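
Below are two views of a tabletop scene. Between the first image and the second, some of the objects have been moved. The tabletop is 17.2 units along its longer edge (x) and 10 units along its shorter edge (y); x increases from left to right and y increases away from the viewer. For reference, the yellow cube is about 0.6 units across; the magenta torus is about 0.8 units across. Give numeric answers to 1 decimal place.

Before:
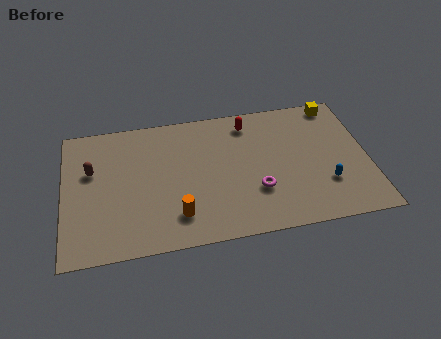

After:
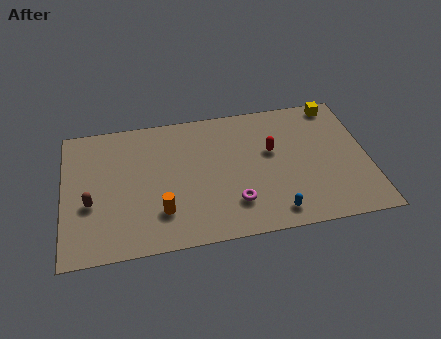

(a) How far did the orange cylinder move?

1.0

From (6.3, 2.2) to (5.4, 2.6), the orange cylinder covered √(0.9² + 0.4²) ≈ 1.0 units.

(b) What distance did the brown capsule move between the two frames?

2.4

From (1.6, 6.3) to (1.5, 3.9), the brown capsule covered √(0.1² + 2.4²) ≈ 2.4 units.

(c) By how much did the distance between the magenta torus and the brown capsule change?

-1.6

The distance was about 9.7 in the first image and 8.1 in the second, so they moved 1.6 units closer together.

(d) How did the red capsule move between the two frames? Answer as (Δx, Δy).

(1.2, -2.4)

The red capsule was at about (10.6, 8.4) and moved to about (11.8, 6.0).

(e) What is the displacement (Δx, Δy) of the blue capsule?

(-3.0, -1.6)

The blue capsule was at about (14.7, 3.0) and moved to about (11.7, 1.4).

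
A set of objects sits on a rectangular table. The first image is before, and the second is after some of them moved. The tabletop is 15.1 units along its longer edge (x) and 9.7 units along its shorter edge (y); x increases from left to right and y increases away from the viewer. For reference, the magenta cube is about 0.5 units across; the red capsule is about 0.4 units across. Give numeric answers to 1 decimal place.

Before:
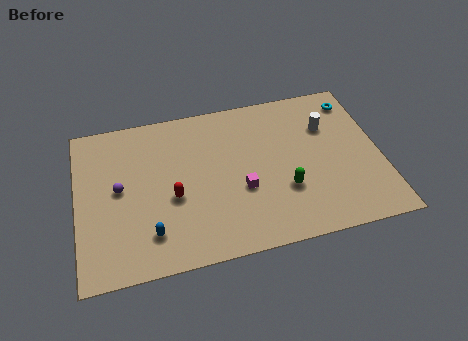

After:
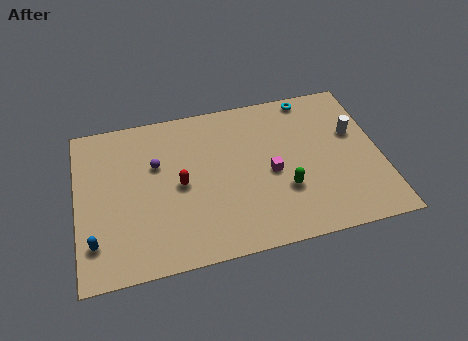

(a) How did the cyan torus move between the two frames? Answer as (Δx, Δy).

(-2.2, 0.7)

The cyan torus was at about (14.1, 8.1) and moved to about (11.9, 8.8).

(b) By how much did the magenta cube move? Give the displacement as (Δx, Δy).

(1.5, 0.7)

The magenta cube started near (8.1, 3.7) and ended near (9.6, 4.4).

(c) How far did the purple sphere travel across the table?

2.2

The purple sphere was near (2.1, 5.1) before and (4.0, 6.2) after, so it travelled √(1.9² + 1.1²) ≈ 2.2 units.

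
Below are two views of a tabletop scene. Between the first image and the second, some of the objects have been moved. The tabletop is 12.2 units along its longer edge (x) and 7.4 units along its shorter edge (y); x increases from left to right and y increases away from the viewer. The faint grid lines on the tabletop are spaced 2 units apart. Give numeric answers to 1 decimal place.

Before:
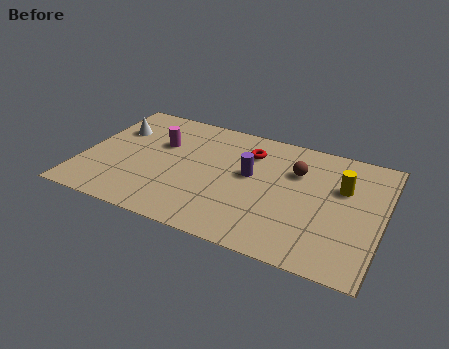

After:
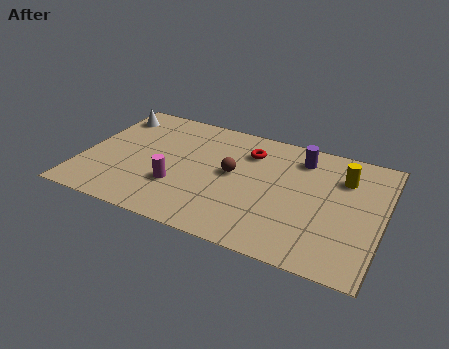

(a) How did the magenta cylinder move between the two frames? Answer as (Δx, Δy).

(1.0, -2.4)

The magenta cylinder started near (3.0, 4.8) and ended near (4.0, 2.4).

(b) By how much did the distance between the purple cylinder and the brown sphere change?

+1.3

They were about 2.0 units apart before and 3.3 after — 1.3 units further apart.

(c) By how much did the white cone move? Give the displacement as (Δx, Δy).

(-0.3, 0.9)

The white cone started near (1.1, 5.1) and ended near (0.8, 6.0).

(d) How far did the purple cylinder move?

2.6

From (6.8, 4.2) to (8.7, 6.0), the purple cylinder covered √(1.9² + 1.8²) ≈ 2.6 units.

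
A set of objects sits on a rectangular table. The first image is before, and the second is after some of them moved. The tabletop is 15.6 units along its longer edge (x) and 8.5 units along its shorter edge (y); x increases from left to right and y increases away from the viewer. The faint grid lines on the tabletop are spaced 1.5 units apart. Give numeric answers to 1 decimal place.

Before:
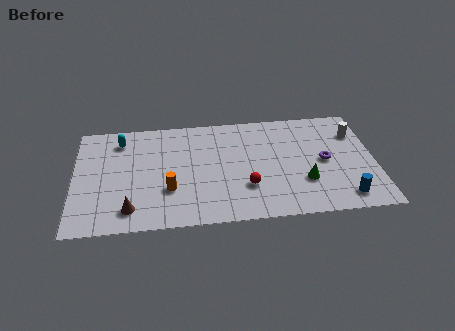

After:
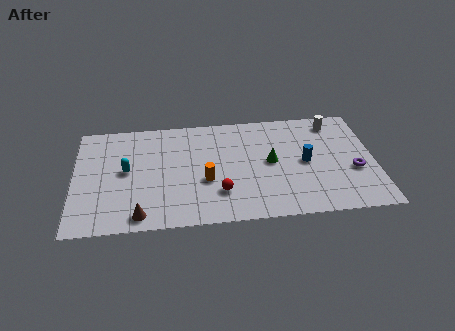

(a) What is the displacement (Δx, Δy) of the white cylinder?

(-1.1, 1.0)

The white cylinder was at about (14.7, 6.2) and moved to about (13.6, 7.2).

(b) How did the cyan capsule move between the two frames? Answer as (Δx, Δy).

(0.3, -2.4)

From the two frames, the cyan capsule sits at roughly (2.4, 6.9) before and (2.7, 4.5) after.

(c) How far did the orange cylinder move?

2.0

From (4.9, 2.8) to (6.8, 3.3), the orange cylinder covered √(1.9² + 0.5²) ≈ 2.0 units.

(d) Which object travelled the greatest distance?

the blue cylinder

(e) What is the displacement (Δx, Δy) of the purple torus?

(1.5, -0.9)

The purple torus was at about (13.0, 4.2) and moved to about (14.5, 3.3).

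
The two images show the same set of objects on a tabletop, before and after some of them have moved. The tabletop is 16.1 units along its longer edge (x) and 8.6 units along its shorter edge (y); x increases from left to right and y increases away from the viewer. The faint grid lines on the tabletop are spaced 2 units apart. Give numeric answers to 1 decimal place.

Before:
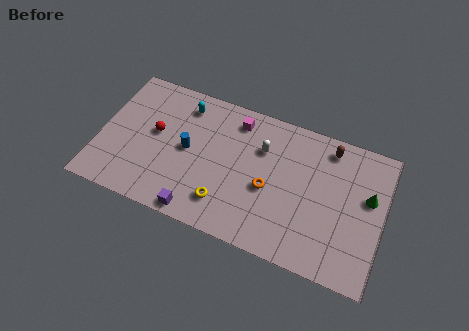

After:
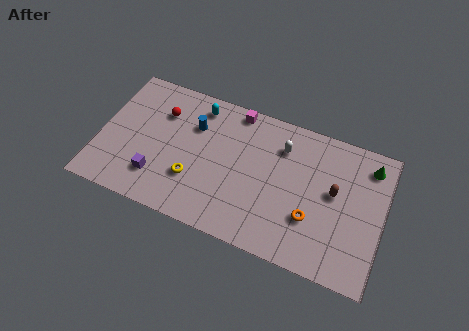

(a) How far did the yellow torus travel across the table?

2.1

From (7.4, 1.9) to (5.5, 2.7), the yellow torus covered √(1.9² + 0.8²) ≈ 2.1 units.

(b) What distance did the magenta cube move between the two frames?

0.6

The magenta cube moved from about (7.5, 7.2) to (7.4, 7.8), a distance of √(0.1² + 0.6²) ≈ 0.6.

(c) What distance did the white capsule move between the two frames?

1.2

The white capsule was near (9.1, 6.0) before and (10.2, 6.5) after, so it travelled √(1.1² + 0.5²) ≈ 1.2 units.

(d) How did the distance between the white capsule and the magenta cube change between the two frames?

+1.1

Before: roughly 2.0 units apart; after: 3.1. That's 1.1 units further apart.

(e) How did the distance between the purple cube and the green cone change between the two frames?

+2.4

They were about 10.2 units apart before and 12.6 after — 2.4 units further apart.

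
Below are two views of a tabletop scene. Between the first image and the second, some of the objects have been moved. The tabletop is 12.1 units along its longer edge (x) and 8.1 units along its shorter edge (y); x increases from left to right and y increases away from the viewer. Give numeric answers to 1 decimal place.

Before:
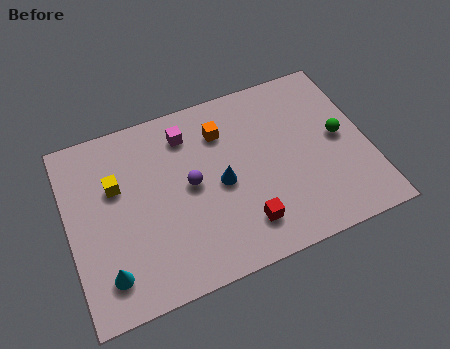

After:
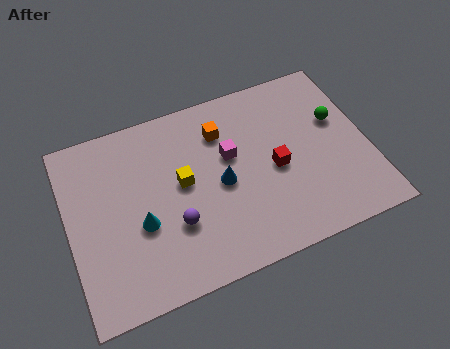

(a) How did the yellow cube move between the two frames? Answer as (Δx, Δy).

(2.6, -0.8)

From the two frames, the yellow cube sits at roughly (2.0, 5.2) before and (4.6, 4.4) after.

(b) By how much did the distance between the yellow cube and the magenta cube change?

-1.2

They were about 3.3 units apart before and 2.1 after — 1.2 units closer together.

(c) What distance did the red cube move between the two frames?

2.5

From (6.8, 1.7) to (8.3, 3.7), the red cube covered √(1.5² + 2.0²) ≈ 2.5 units.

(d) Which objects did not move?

the orange cube and the blue cone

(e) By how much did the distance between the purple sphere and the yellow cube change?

-1.3

They were about 3.1 units apart before and 1.8 after — 1.3 units closer together.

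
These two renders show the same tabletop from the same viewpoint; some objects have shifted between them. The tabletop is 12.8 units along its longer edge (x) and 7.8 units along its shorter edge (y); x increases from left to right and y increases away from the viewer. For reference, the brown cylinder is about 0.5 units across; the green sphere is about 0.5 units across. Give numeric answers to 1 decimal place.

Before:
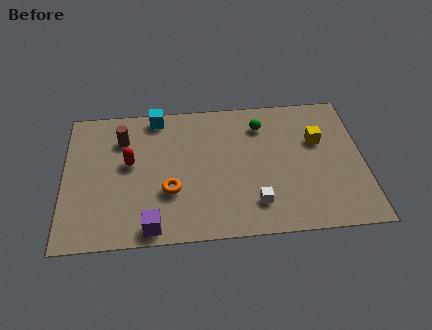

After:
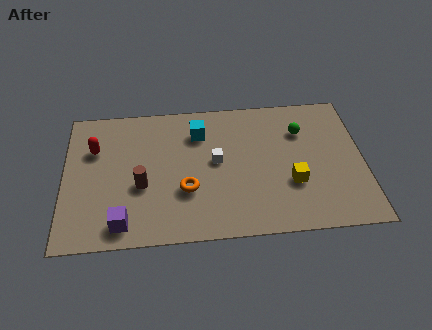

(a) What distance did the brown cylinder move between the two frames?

2.8

From (2.5, 5.8) to (3.3, 3.1), the brown cylinder covered √(0.8² + 2.7²) ≈ 2.8 units.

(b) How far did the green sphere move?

1.8

The green sphere was near (8.5, 6.1) before and (10.2, 5.6) after, so it travelled √(1.7² + 0.5²) ≈ 1.8 units.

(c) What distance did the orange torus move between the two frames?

0.7

The orange torus moved from about (4.5, 2.7) to (5.2, 2.7), a distance of √(0.7² + 0.0²) ≈ 0.7.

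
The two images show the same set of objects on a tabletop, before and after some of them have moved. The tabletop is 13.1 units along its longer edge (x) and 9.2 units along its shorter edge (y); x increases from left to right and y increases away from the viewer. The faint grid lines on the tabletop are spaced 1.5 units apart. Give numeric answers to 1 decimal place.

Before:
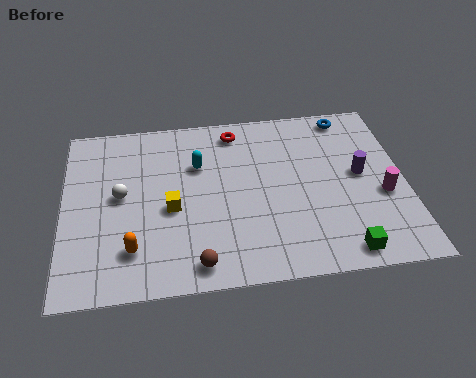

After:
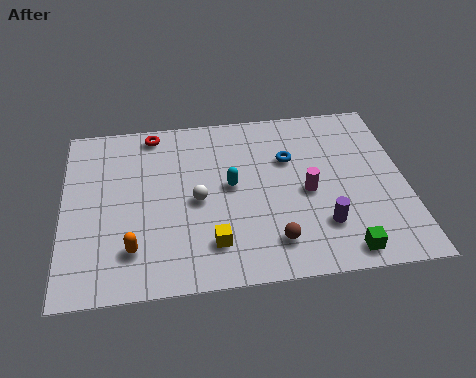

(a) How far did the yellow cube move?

2.5

From (4.1, 4.0) to (5.6, 2.0), the yellow cube covered √(1.5² + 2.0²) ≈ 2.5 units.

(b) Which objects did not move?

the green cube and the orange capsule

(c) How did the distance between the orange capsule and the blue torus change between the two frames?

-3.2

The distance was about 10.5 in the first image and 7.3 in the second, so they moved 3.2 units closer together.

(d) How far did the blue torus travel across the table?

3.2

From (11.1, 8.2) to (8.7, 6.1), the blue torus covered √(2.4² + 2.1²) ≈ 3.2 units.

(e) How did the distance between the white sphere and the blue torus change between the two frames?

-5.5

Before: roughly 9.5 units apart; after: 4.0. That's 5.5 units closer together.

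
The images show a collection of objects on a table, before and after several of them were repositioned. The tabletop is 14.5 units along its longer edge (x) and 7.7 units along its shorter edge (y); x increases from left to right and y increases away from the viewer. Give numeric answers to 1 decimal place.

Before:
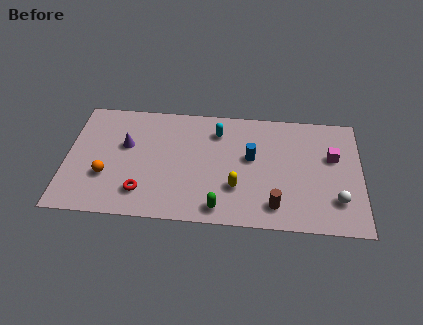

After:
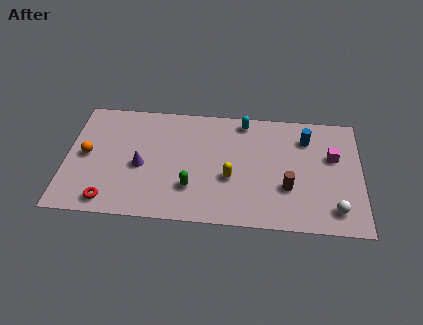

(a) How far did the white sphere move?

0.6

The white sphere was near (13.3, 2.0) before and (13.2, 1.4) after, so it travelled √(0.1² + 0.6²) ≈ 0.6 units.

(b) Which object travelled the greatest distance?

the blue cylinder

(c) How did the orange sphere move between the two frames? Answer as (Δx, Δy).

(-1.0, 1.3)

From the two frames, the orange sphere sits at roughly (2.0, 2.6) before and (1.0, 3.9) after.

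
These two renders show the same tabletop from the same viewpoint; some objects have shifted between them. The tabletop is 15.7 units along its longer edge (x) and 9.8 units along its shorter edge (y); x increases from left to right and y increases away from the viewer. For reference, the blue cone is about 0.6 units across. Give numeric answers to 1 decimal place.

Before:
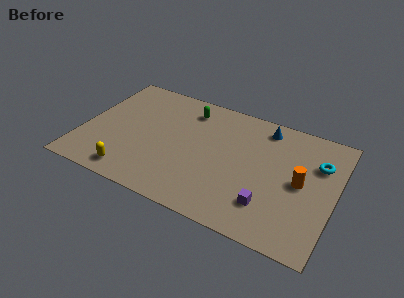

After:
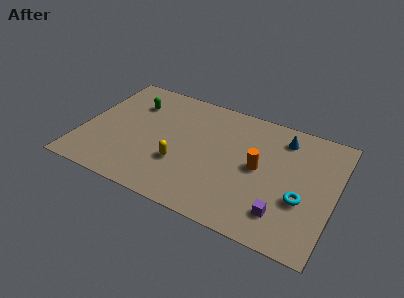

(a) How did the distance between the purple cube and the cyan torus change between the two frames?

-3.3

The distance was about 5.1 in the first image and 1.8 in the second, so they moved 3.3 units closer together.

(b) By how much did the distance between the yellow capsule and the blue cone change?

-2.8

They were about 10.3 units apart before and 7.5 after — 2.8 units closer together.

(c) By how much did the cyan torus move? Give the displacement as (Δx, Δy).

(-0.7, -3.2)

The cyan torus was at about (14.5, 6.8) and moved to about (13.8, 3.6).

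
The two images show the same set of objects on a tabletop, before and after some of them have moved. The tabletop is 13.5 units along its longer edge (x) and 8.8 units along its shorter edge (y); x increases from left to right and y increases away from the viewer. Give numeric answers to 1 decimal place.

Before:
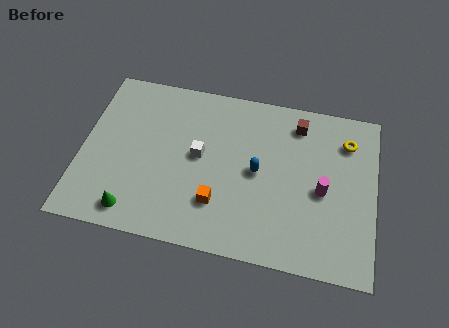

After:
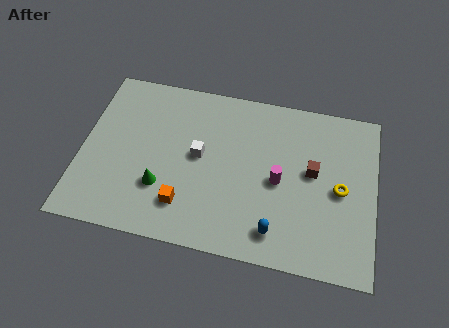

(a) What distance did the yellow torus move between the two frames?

2.6

The yellow torus was near (12.1, 6.8) before and (11.9, 4.2) after, so it travelled √(0.2² + 2.6²) ≈ 2.6 units.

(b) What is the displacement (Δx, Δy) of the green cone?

(1.2, 1.5)

From the two frames, the green cone sits at roughly (2.6, 1.2) before and (3.8, 2.7) after.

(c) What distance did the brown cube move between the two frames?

2.5

From (9.8, 7.3) to (10.6, 4.9), the brown cube covered √(0.8² + 2.4²) ≈ 2.5 units.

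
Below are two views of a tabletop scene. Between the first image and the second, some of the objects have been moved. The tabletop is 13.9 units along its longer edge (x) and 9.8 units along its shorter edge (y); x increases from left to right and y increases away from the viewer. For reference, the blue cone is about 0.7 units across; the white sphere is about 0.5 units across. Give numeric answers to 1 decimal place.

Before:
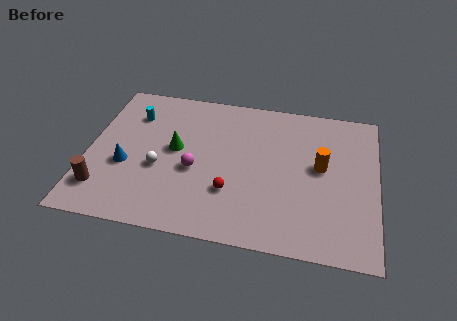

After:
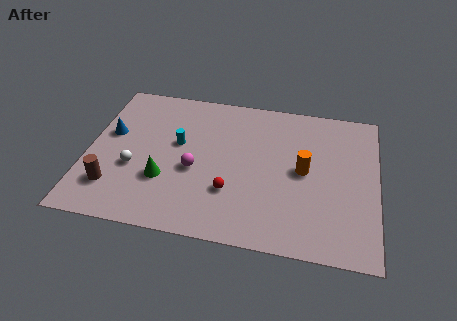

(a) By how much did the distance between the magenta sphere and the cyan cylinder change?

-2.7

The distance was about 4.5 in the first image and 1.8 in the second, so they moved 2.7 units closer together.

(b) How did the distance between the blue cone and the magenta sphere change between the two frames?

+1.2

Before: roughly 3.3 units apart; after: 4.5. That's 1.2 units further apart.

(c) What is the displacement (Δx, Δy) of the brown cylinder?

(0.5, 0.2)

From the two frames, the brown cylinder sits at roughly (0.9, 2.1) before and (1.4, 2.3) after.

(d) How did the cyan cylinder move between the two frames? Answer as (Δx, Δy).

(2.3, -1.6)

From the two frames, the cyan cylinder sits at roughly (2.0, 7.3) before and (4.3, 5.7) after.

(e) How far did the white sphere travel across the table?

1.2

The white sphere moved from about (3.5, 3.9) to (2.3, 3.7), a distance of √(1.2² + 0.2²) ≈ 1.2.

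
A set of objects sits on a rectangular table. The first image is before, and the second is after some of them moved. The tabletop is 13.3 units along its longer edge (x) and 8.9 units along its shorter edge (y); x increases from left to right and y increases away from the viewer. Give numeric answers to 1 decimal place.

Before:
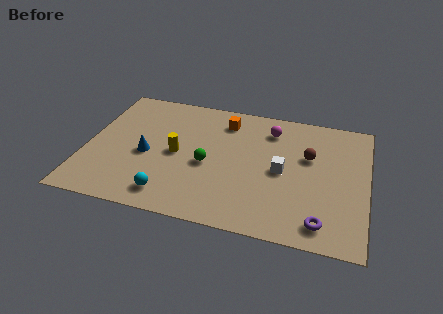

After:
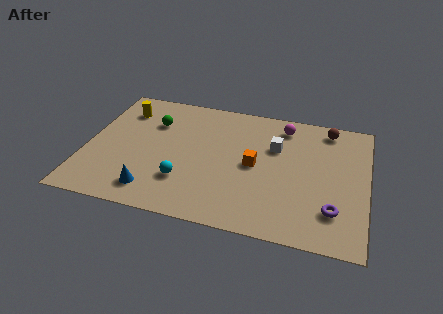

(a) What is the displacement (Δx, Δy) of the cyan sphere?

(0.6, 1.1)

The cyan sphere was at about (4.2, 1.4) and moved to about (4.8, 2.5).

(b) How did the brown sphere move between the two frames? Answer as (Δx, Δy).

(0.8, 2.2)

The brown sphere started near (10.5, 5.6) and ended near (11.3, 7.8).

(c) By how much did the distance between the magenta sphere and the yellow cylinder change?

+2.6

Before: roughly 5.1 units apart; after: 7.7. That's 2.6 units further apart.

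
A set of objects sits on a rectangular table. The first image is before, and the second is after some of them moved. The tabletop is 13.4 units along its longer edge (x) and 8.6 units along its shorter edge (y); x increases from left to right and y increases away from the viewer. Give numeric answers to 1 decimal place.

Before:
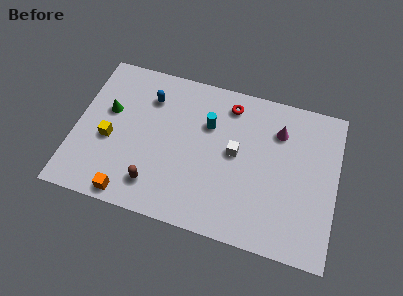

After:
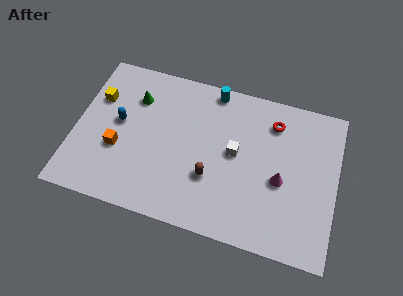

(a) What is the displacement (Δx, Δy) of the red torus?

(2.3, -0.4)

The red torus was at about (7.7, 7.2) and moved to about (10.0, 6.8).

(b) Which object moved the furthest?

the brown capsule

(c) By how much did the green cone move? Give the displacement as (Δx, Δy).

(1.3, 1.1)

The green cone started near (1.6, 5.2) and ended near (2.9, 6.3).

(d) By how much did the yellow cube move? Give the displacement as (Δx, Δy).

(-0.8, 2.2)

From the two frames, the yellow cube sits at roughly (1.8, 3.6) before and (1.0, 5.8) after.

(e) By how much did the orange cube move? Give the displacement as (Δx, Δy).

(-0.8, 2.4)

From the two frames, the orange cube sits at roughly (3.1, 0.8) before and (2.3, 3.2) after.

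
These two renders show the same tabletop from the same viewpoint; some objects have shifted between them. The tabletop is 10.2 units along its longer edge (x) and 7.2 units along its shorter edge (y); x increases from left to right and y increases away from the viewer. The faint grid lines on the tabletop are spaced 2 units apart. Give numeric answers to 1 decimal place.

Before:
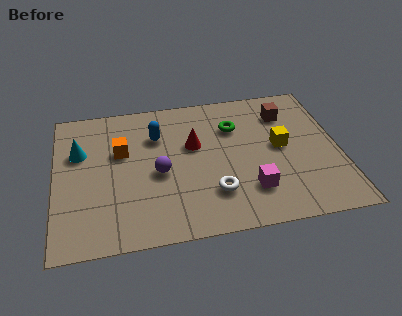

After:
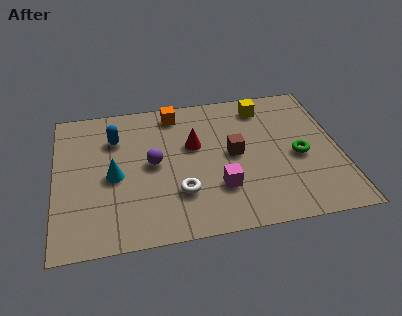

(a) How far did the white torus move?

1.2

The white torus was near (5.6, 1.9) before and (4.4, 2.1) after, so it travelled √(1.2² + 0.2²) ≈ 1.2 units.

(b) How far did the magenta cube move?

1.1

The magenta cube was near (6.9, 1.8) before and (5.8, 2.1) after, so it travelled √(1.1² + 0.3²) ≈ 1.1 units.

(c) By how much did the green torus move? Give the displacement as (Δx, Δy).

(2.2, -1.9)

The green torus was at about (6.5, 5.1) and moved to about (8.7, 3.2).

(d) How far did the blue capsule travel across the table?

1.5

From (3.7, 5.1) to (2.2, 5.2), the blue capsule covered √(1.5² + 0.1²) ≈ 1.5 units.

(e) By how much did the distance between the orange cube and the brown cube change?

-2.9

They were about 6.1 units apart before and 3.2 after — 2.9 units closer together.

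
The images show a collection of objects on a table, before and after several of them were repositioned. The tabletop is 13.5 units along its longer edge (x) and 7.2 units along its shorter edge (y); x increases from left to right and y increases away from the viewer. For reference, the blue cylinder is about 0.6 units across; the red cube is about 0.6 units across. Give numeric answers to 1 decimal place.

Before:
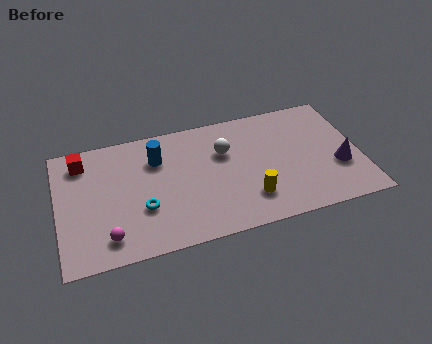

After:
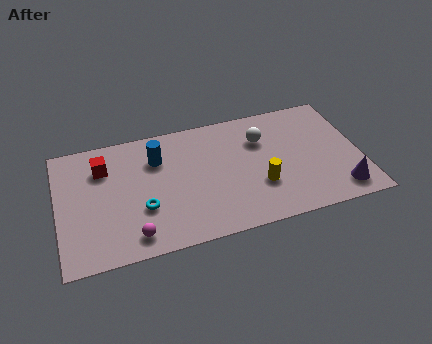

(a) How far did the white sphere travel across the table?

1.7

The white sphere was near (7.5, 4.8) before and (9.2, 5.1) after, so it travelled √(1.7² + 0.3²) ≈ 1.7 units.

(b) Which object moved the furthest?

the white sphere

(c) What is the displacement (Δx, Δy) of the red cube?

(0.9, -0.6)

The red cube was at about (1.2, 5.9) and moved to about (2.1, 5.3).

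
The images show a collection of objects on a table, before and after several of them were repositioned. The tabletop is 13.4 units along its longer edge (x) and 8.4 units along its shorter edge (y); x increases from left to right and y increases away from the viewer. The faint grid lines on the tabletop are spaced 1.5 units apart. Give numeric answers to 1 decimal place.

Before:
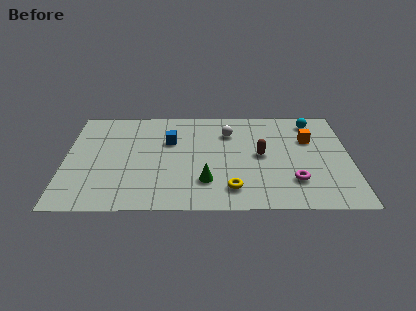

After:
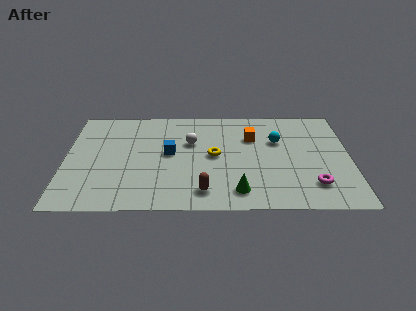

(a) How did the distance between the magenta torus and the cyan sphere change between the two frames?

-1.1

The distance was about 5.0 in the first image and 3.9 in the second, so they moved 1.1 units closer together.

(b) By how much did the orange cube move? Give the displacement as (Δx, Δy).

(-2.7, 0.2)

The orange cube started near (11.5, 5.6) and ended near (8.8, 5.8).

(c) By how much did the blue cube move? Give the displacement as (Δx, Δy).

(0.0, -1.0)

The blue cube started near (4.9, 5.5) and ended near (4.9, 4.5).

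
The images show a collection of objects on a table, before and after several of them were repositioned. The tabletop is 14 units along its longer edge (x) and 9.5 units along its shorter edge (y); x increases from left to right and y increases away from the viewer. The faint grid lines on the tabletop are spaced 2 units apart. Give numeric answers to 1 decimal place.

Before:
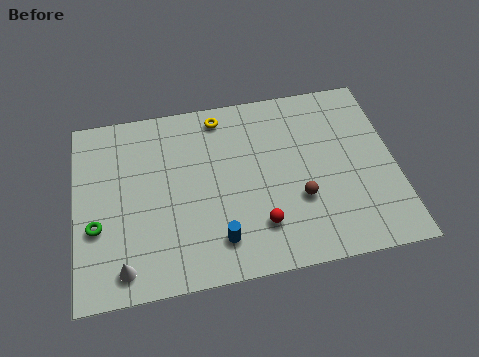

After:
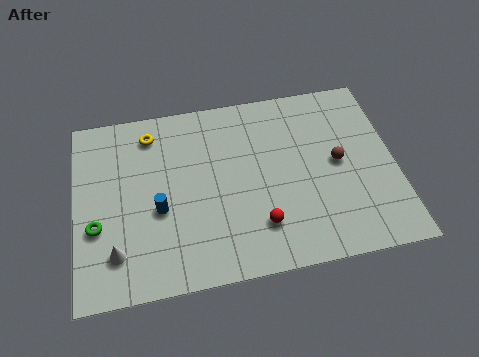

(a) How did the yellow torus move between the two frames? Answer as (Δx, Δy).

(-3.1, -0.4)

The yellow torus started near (6.5, 8.3) and ended near (3.4, 7.9).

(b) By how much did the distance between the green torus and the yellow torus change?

-2.3

They were about 7.4 units apart before and 5.1 after — 2.3 units closer together.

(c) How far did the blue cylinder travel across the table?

3.2

The blue cylinder moved from about (6.1, 1.9) to (3.6, 3.9), a distance of √(2.5² + 2.0²) ≈ 3.2.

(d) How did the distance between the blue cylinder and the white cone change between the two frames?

-1.5

They were about 4.1 units apart before and 2.6 after — 1.5 units closer together.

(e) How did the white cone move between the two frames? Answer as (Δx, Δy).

(-0.3, 0.8)

The white cone was at about (2.0, 1.3) and moved to about (1.7, 2.1).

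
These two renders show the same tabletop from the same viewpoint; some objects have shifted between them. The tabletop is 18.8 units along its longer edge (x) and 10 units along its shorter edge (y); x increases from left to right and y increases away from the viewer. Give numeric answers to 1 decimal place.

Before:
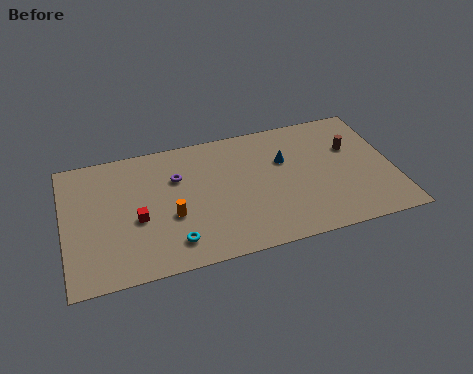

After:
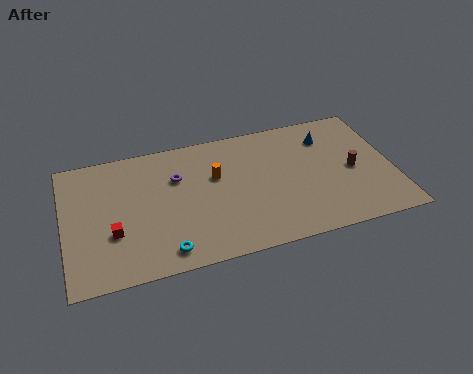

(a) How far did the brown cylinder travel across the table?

1.8

From (16.6, 6.5) to (16.5, 4.7), the brown cylinder covered √(0.1² + 1.8²) ≈ 1.8 units.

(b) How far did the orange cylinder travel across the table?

3.6

The orange cylinder was near (6.0, 3.9) before and (8.7, 6.3) after, so it travelled √(2.7² + 2.4²) ≈ 3.6 units.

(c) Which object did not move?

the purple torus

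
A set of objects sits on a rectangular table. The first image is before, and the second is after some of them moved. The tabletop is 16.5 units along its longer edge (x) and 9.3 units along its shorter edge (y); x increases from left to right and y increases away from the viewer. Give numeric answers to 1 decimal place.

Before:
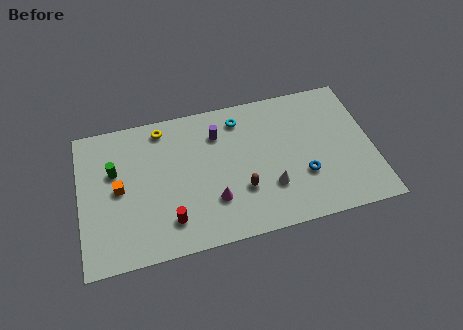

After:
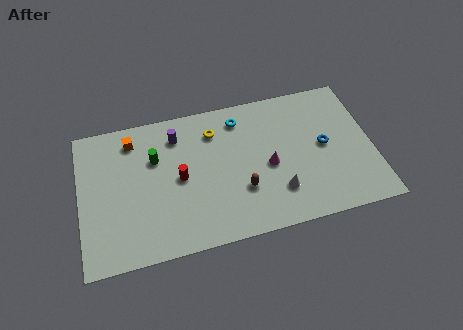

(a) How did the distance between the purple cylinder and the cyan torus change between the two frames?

+2.1

Before: roughly 1.5 units apart; after: 3.6. That's 2.1 units further apart.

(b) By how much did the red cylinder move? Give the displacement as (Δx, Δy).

(0.7, 2.6)

From the two frames, the red cylinder sits at roughly (4.9, 2.0) before and (5.6, 4.6) after.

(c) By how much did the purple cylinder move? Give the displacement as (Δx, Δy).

(-2.3, 0.4)

From the two frames, the purple cylinder sits at roughly (7.9, 7.0) before and (5.6, 7.4) after.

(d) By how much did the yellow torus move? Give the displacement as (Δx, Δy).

(2.9, -0.9)

From the two frames, the yellow torus sits at roughly (4.8, 8.1) before and (7.7, 7.2) after.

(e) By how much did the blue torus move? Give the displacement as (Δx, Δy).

(1.3, 1.7)

The blue torus was at about (12.5, 3.1) and moved to about (13.8, 4.8).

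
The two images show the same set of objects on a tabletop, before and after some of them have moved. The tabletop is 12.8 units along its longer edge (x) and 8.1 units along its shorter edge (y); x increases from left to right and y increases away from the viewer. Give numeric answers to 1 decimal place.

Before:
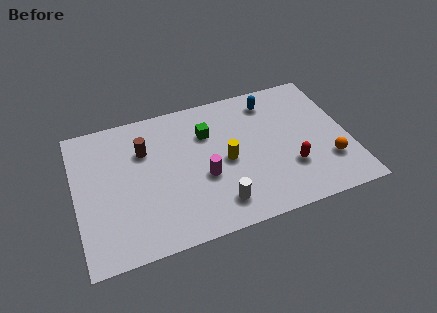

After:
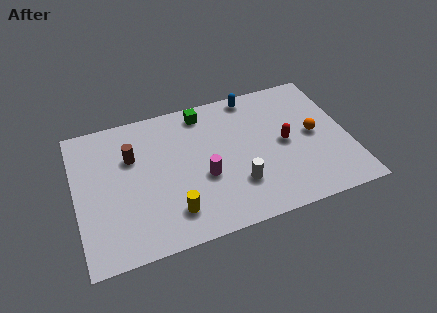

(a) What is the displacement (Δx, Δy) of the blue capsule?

(-0.8, 0.6)

From the two frames, the blue capsule sits at roughly (9.4, 6.7) before and (8.6, 7.3) after.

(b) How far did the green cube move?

1.3

From (6.3, 5.7) to (6.2, 7.0), the green cube covered √(0.1² + 1.3²) ≈ 1.3 units.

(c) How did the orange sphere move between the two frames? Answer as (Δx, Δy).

(-0.5, 1.8)

The orange sphere was at about (11.7, 2.3) and moved to about (11.2, 4.1).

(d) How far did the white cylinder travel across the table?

1.3

From (6.4, 1.5) to (7.4, 2.3), the white cylinder covered √(1.0² + 0.8²) ≈ 1.3 units.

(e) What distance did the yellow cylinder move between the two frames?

3.4

From (7.0, 3.8) to (4.3, 1.7), the yellow cylinder covered √(2.7² + 2.1²) ≈ 3.4 units.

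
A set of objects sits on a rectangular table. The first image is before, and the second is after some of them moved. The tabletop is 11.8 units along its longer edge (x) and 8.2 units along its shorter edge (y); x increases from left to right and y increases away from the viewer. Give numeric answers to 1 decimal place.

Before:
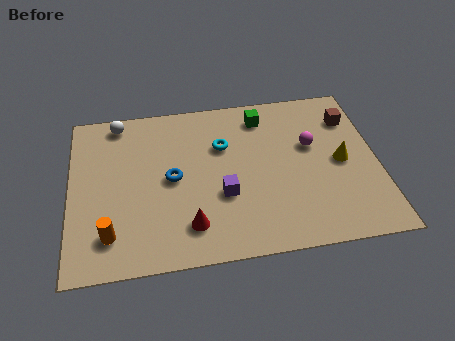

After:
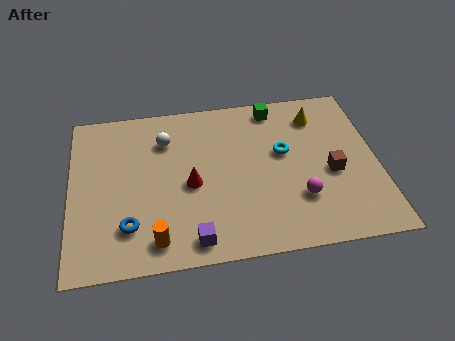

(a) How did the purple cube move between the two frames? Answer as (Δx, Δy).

(-1.2, -2.0)

The purple cube was at about (5.8, 3.0) and moved to about (4.6, 1.0).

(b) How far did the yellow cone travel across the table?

2.6

The yellow cone moved from about (10.4, 4.0) to (9.6, 6.5), a distance of √(0.8² + 2.5²) ≈ 2.6.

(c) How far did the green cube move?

0.6

From (7.5, 6.8) to (8.0, 7.2), the green cube covered √(0.5² + 0.4²) ≈ 0.6 units.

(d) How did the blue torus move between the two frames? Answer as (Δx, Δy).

(-1.7, -2.1)

The blue torus was at about (3.9, 4.1) and moved to about (2.2, 2.0).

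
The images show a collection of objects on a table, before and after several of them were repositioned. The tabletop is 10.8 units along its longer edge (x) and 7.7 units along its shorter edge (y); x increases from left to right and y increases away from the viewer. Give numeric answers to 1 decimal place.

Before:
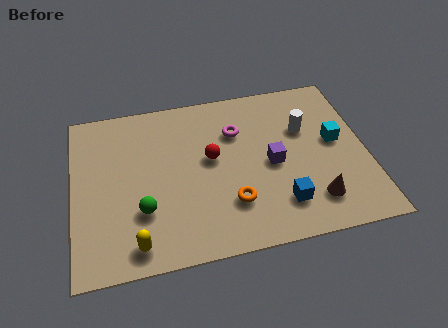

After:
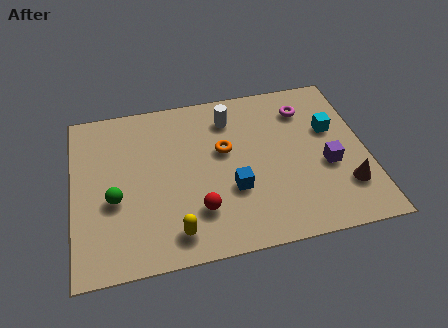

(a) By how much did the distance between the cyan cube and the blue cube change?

+1.0

The distance was about 3.3 in the first image and 4.3 in the second, so they moved 1.0 units further apart.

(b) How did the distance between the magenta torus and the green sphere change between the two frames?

+3.1

Before: roughly 4.7 units apart; after: 7.8. That's 3.1 units further apart.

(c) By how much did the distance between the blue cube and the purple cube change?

+1.6

Before: roughly 1.9 units apart; after: 3.5. That's 1.6 units further apart.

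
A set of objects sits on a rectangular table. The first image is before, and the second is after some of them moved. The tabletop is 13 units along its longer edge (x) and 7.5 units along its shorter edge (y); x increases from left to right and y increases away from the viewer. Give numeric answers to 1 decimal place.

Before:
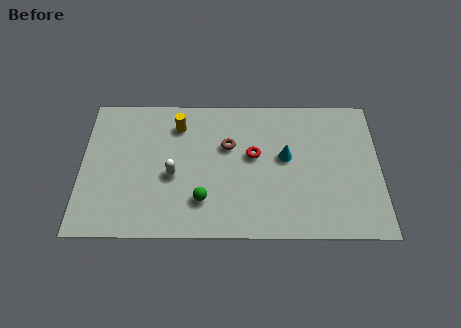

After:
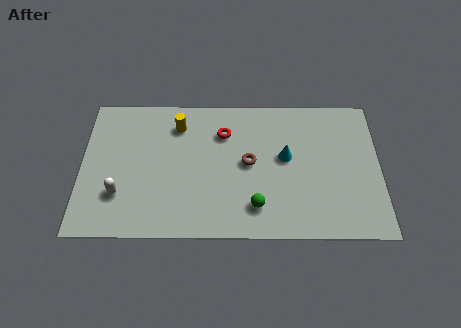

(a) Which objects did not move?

the cyan cone and the yellow cylinder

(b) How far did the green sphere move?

2.3

The green sphere moved from about (5.3, 1.9) to (7.6, 1.6), a distance of √(2.3² + 0.3²) ≈ 2.3.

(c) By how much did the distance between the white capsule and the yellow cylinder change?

+1.8

They were about 2.7 units apart before and 4.5 after — 1.8 units further apart.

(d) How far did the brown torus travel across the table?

1.3

From (6.4, 4.8) to (7.3, 3.9), the brown torus covered √(0.9² + 0.9²) ≈ 1.3 units.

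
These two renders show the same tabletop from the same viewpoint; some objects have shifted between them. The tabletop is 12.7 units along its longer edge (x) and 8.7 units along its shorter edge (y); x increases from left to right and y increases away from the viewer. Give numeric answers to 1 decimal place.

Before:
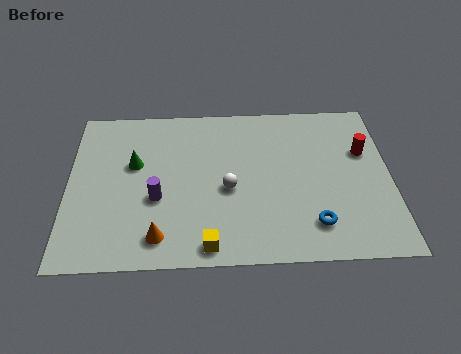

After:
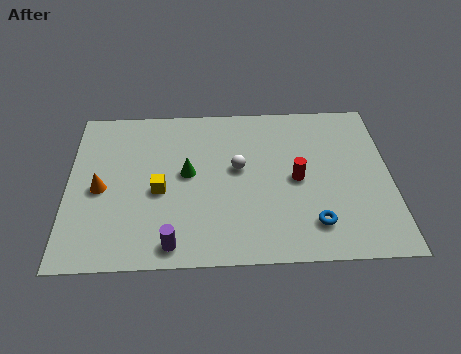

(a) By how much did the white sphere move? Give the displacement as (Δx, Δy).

(0.4, 1.1)

The white sphere started near (6.3, 3.8) and ended near (6.7, 4.9).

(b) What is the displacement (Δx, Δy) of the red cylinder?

(-2.7, -1.4)

The red cylinder started near (11.7, 5.6) and ended near (9.0, 4.2).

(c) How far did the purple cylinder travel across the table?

2.5

The purple cylinder moved from about (3.5, 3.4) to (4.1, 1.0), a distance of √(0.6² + 2.4²) ≈ 2.5.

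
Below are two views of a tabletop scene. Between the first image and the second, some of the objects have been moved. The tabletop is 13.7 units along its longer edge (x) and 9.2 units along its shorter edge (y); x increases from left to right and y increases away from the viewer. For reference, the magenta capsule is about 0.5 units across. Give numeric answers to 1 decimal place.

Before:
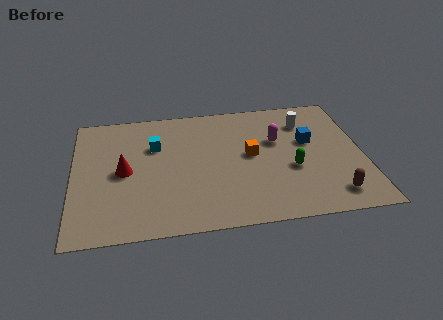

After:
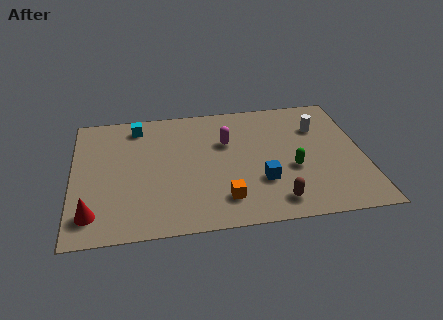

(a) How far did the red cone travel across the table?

3.2

The red cone was near (2.4, 4.5) before and (0.9, 1.7) after, so it travelled √(1.5² + 2.8²) ≈ 3.2 units.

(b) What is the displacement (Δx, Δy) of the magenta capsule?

(-2.4, 0.2)

From the two frames, the magenta capsule sits at roughly (9.7, 5.8) before and (7.3, 6.0) after.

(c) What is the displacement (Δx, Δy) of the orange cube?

(-1.4, -3.0)

The orange cube was at about (8.4, 4.9) and moved to about (7.0, 1.9).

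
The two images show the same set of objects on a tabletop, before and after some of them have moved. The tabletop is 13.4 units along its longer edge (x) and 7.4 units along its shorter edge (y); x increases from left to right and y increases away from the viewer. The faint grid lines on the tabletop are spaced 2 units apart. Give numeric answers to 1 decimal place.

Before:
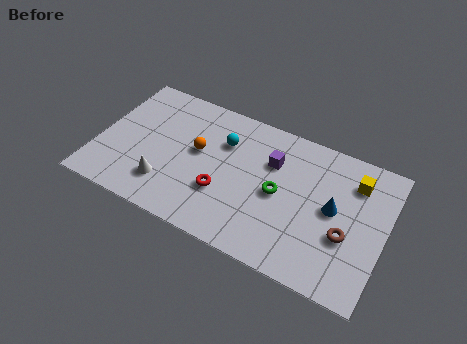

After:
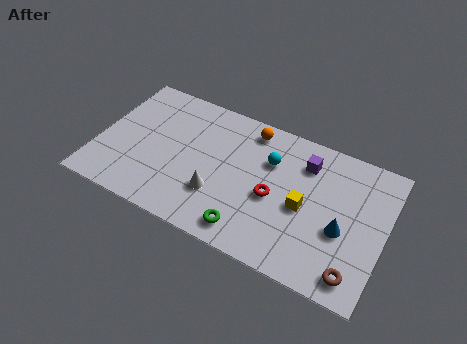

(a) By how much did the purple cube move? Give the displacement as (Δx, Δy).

(1.5, 0.6)

From the two frames, the purple cube sits at roughly (8.0, 5.1) before and (9.5, 5.7) after.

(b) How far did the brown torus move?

1.8

The brown torus moved from about (11.7, 2.8) to (12.3, 1.1), a distance of √(0.6² + 1.7²) ≈ 1.8.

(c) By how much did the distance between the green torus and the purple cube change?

+3.5

They were about 1.6 units apart before and 5.1 after — 3.5 units further apart.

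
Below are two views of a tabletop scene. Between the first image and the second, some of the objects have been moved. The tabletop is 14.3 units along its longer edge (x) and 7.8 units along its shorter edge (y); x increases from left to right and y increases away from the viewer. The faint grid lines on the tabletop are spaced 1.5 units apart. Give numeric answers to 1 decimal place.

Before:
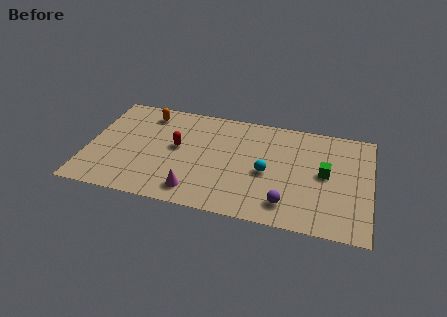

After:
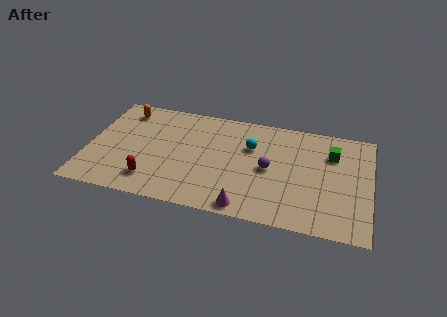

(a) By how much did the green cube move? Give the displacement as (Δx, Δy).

(0.3, 1.5)

From the two frames, the green cube sits at roughly (12.0, 4.1) before and (12.3, 5.6) after.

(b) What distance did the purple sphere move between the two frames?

2.5

The purple sphere moved from about (10.2, 1.5) to (9.2, 3.8), a distance of √(1.0² + 2.3²) ≈ 2.5.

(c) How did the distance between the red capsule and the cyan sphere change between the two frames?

+1.3

Before: roughly 4.7 units apart; after: 6.0. That's 1.3 units further apart.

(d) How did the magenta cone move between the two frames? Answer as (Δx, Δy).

(2.6, -0.5)

From the two frames, the magenta cone sits at roughly (5.6, 1.3) before and (8.2, 0.8) after.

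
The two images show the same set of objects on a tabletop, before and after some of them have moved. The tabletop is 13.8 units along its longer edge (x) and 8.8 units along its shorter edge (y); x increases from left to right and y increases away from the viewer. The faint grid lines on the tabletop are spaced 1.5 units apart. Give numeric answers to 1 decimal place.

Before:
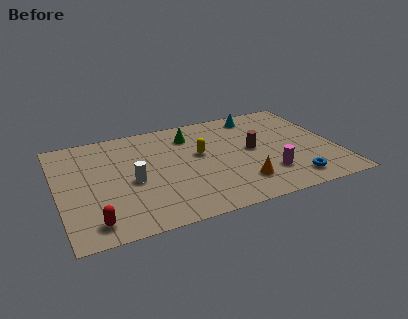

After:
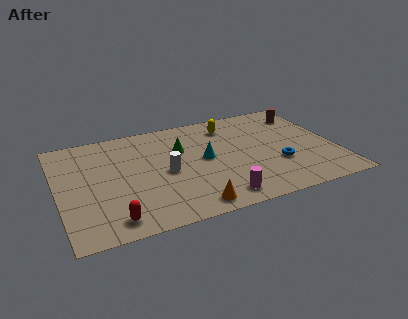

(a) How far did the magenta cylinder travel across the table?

2.8

The magenta cylinder was near (10.2, 2.3) before and (7.6, 1.2) after, so it travelled √(2.6² + 1.1²) ≈ 2.8 units.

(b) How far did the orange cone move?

2.8

The orange cone moved from about (8.8, 2.0) to (6.2, 1.0), a distance of √(2.6² + 1.0²) ≈ 2.8.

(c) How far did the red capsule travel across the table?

0.9

The red capsule moved from about (1.5, 1.3) to (2.4, 1.2), a distance of √(0.9² + 0.1²) ≈ 0.9.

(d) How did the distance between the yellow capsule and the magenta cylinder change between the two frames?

+1.8

They were about 4.2 units apart before and 6.0 after — 1.8 units further apart.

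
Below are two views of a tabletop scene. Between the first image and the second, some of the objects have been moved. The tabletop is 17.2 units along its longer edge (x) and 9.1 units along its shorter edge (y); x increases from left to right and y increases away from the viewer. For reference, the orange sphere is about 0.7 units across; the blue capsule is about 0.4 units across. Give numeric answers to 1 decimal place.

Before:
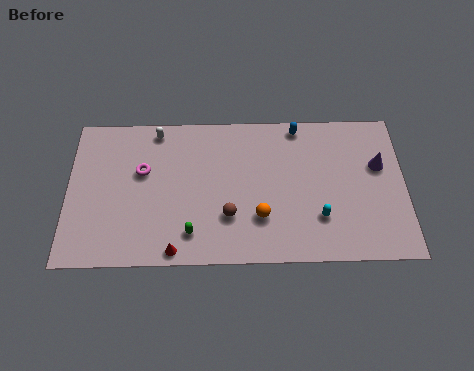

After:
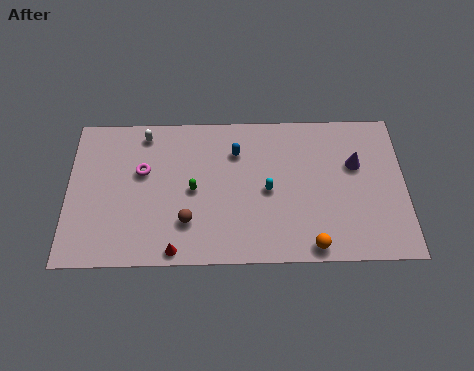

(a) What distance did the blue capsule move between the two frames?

3.5

The blue capsule moved from about (11.8, 8.2) to (8.6, 6.7), a distance of √(3.2² + 1.5²) ≈ 3.5.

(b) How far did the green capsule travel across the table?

2.6

The green capsule was near (6.3, 1.8) before and (6.4, 4.4) after, so it travelled √(0.1² + 2.6²) ≈ 2.6 units.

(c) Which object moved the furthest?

the blue capsule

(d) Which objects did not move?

the red cone and the magenta torus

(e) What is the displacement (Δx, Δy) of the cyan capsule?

(-2.6, 1.7)

The cyan capsule was at about (12.8, 2.6) and moved to about (10.2, 4.3).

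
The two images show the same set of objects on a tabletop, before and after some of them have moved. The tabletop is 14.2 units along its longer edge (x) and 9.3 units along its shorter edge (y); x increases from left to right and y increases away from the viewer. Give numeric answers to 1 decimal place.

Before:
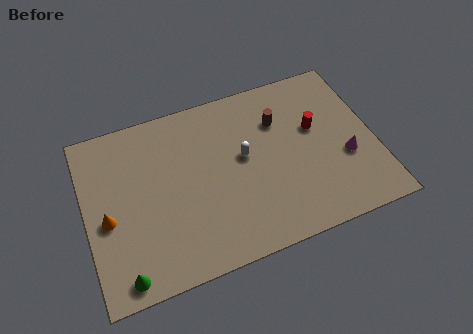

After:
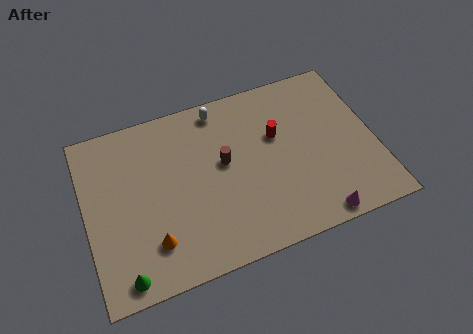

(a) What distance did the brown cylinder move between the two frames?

3.2

The brown cylinder was near (9.7, 6.6) before and (6.8, 5.2) after, so it travelled √(2.9² + 1.4²) ≈ 3.2 units.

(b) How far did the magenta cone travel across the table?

3.2

The magenta cone was near (12.7, 3.5) before and (10.9, 0.8) after, so it travelled √(1.8² + 2.7²) ≈ 3.2 units.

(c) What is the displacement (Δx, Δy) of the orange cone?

(2.0, -1.9)

From the two frames, the orange cone sits at roughly (1.0, 4.1) before and (3.0, 2.2) after.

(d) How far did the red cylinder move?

1.9

The red cylinder was near (11.4, 5.6) before and (9.5, 5.8) after, so it travelled √(1.9² + 0.2²) ≈ 1.9 units.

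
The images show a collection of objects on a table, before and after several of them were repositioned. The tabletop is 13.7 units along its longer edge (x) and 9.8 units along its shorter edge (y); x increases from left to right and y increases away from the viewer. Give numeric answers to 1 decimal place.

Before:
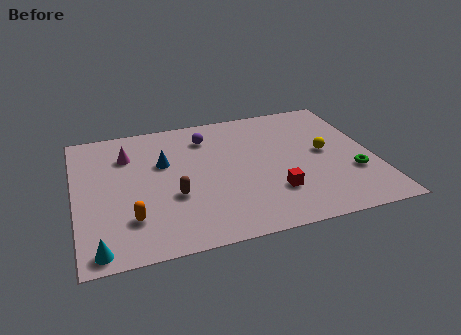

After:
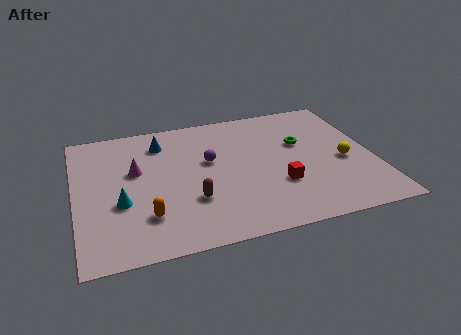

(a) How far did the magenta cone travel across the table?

1.3

The magenta cone was near (2.5, 7.2) before and (2.8, 5.9) after, so it travelled √(0.3² + 1.3²) ≈ 1.3 units.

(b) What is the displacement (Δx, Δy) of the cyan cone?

(1.1, 2.8)

From the two frames, the cyan cone sits at roughly (0.9, 0.9) before and (2.0, 3.7) after.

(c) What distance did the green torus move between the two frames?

3.6

From (12.6, 3.2) to (10.5, 6.1), the green torus covered √(2.1² + 2.9²) ≈ 3.6 units.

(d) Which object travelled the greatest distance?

the green torus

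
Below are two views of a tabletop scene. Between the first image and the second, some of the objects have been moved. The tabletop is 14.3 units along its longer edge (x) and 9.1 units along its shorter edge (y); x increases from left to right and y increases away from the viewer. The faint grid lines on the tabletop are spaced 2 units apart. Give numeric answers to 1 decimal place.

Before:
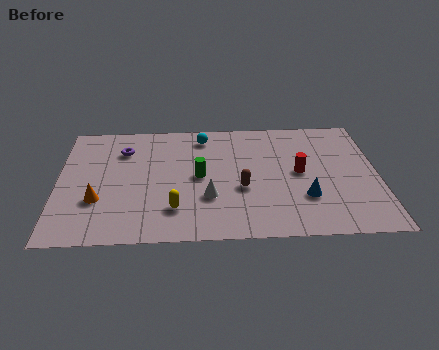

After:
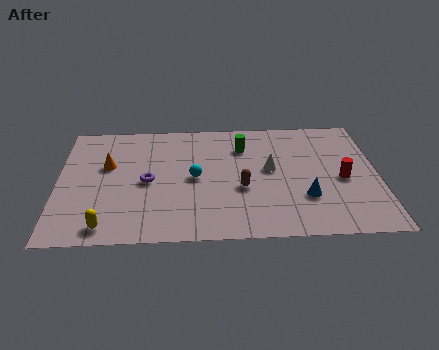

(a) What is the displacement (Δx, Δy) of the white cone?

(2.8, 2.0)

The white cone started near (6.7, 3.0) and ended near (9.5, 5.0).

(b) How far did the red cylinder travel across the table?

2.0

From (10.8, 4.7) to (12.7, 4.1), the red cylinder covered √(1.9² + 0.6²) ≈ 2.0 units.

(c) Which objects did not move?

the blue cone and the brown capsule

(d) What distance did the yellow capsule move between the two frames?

3.2

The yellow capsule was near (5.2, 2.2) before and (2.2, 1.1) after, so it travelled √(3.0² + 1.1²) ≈ 3.2 units.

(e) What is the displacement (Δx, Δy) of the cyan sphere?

(-0.4, -3.2)

The cyan sphere started near (6.5, 7.7) and ended near (6.1, 4.5).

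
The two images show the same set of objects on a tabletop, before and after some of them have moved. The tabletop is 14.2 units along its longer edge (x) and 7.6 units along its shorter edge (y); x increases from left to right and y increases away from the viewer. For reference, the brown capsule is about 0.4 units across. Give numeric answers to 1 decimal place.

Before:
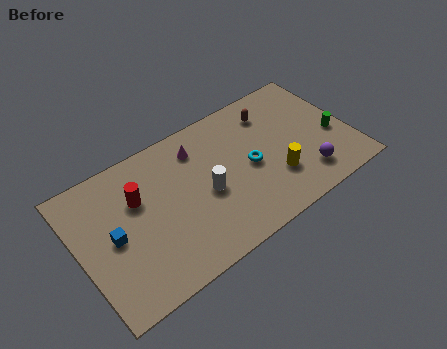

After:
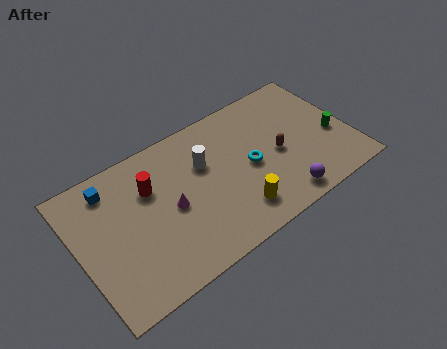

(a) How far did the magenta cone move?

3.0

From (6.5, 6.0) to (4.7, 3.6), the magenta cone covered √(1.8² + 2.4²) ≈ 3.0 units.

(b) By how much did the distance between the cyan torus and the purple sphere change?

-0.4

Before: roughly 3.3 units apart; after: 2.9. That's 0.4 units closer together.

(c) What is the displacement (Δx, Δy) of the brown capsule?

(-0.1, -2.5)

The brown capsule started near (10.5, 6.0) and ended near (10.4, 3.5).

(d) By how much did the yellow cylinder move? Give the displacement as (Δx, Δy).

(-2.2, -0.7)

The yellow cylinder started near (10.0, 2.3) and ended near (7.8, 1.6).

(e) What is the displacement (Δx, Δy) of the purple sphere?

(-1.4, -0.6)

From the two frames, the purple sphere sits at roughly (11.5, 1.6) before and (10.1, 1.0) after.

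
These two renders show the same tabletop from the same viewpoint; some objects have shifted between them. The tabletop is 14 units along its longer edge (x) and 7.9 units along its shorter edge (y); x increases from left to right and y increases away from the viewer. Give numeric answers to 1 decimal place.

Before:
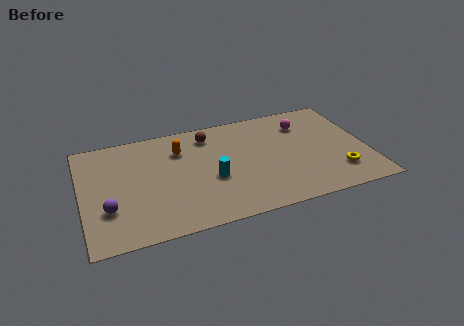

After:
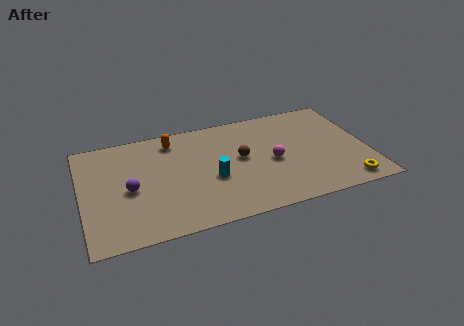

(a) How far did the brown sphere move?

2.6

From (6.4, 6.5) to (7.8, 4.3), the brown sphere covered √(1.4² + 2.2²) ≈ 2.6 units.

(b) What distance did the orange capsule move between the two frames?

0.9

The orange capsule moved from about (4.9, 5.8) to (4.6, 6.6), a distance of √(0.3² + 0.8²) ≈ 0.9.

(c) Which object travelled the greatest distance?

the magenta sphere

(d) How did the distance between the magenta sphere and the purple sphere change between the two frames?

-3.5

The distance was about 10.5 in the first image and 7.0 in the second, so they moved 3.5 units closer together.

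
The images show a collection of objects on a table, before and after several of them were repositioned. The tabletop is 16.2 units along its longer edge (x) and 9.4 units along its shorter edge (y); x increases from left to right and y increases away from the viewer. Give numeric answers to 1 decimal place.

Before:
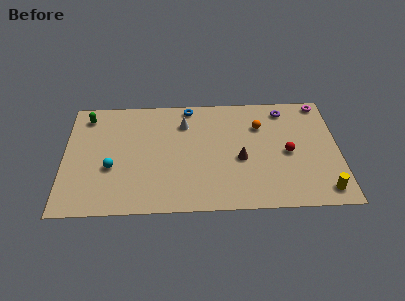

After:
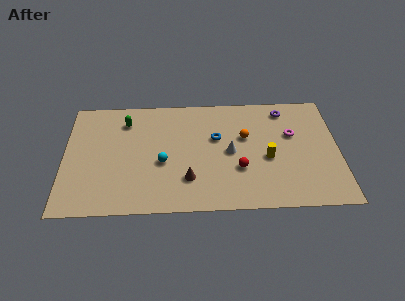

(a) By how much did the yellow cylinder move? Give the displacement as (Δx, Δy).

(-3.2, 2.7)

The yellow cylinder was at about (15.2, 1.3) and moved to about (12.0, 4.0).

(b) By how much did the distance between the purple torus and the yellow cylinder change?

-2.9

They were about 7.0 units apart before and 4.1 after — 2.9 units closer together.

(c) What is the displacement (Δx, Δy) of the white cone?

(2.7, -2.5)

The white cone was at about (7.1, 7.1) and moved to about (9.8, 4.6).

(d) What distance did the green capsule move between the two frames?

2.4

From (1.3, 7.9) to (3.6, 7.4), the green capsule covered √(2.3² + 0.5²) ≈ 2.4 units.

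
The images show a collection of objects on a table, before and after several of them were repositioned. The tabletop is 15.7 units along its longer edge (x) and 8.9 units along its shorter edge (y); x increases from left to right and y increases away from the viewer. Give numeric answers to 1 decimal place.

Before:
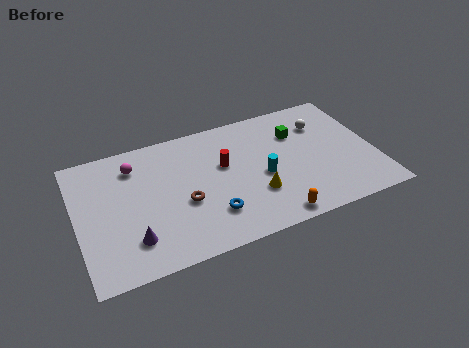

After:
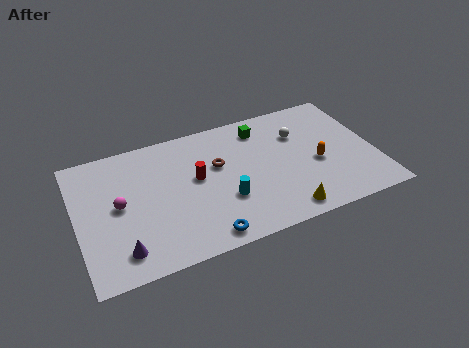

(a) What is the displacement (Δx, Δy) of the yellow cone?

(1.3, -1.7)

From the two frames, the yellow cone sits at roughly (9.2, 2.8) before and (10.5, 1.1) after.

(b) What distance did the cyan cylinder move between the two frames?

2.3

The cyan cylinder moved from about (9.7, 3.9) to (7.6, 3.0), a distance of √(2.1² + 0.9²) ≈ 2.3.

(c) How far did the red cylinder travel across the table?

1.6

The red cylinder was near (7.8, 5.4) before and (6.3, 5.0) after, so it travelled √(1.5² + 0.4²) ≈ 1.6 units.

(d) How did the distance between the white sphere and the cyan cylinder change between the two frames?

+1.0

Before: roughly 4.4 units apart; after: 5.4. That's 1.0 units further apart.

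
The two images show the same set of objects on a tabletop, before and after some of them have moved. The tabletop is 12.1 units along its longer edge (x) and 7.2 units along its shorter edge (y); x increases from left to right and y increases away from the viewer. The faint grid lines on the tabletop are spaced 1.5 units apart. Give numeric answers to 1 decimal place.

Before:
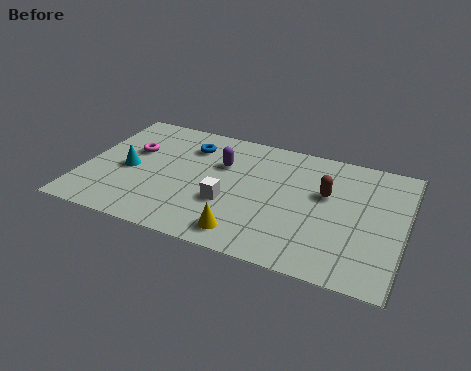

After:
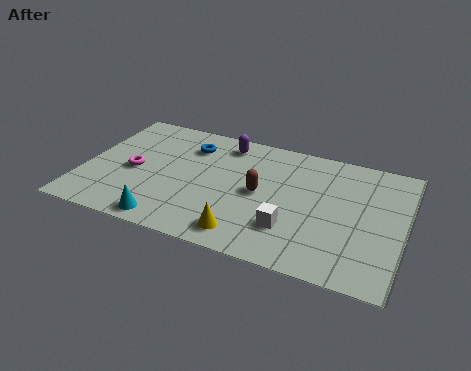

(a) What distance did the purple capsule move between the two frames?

1.3

The purple capsule was near (5.1, 4.8) before and (5.1, 6.1) after, so it travelled √(0.0² + 1.3²) ≈ 1.3 units.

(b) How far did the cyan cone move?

3.1

The cyan cone was near (1.7, 3.3) before and (3.5, 0.8) after, so it travelled √(1.8² + 2.5²) ≈ 3.1 units.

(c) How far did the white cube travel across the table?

2.5

The white cube moved from about (5.6, 2.6) to (8.0, 2.0), a distance of √(2.4² + 0.6²) ≈ 2.5.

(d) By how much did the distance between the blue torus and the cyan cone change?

+1.7

They were about 3.0 units apart before and 4.7 after — 1.7 units further apart.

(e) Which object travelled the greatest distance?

the cyan cone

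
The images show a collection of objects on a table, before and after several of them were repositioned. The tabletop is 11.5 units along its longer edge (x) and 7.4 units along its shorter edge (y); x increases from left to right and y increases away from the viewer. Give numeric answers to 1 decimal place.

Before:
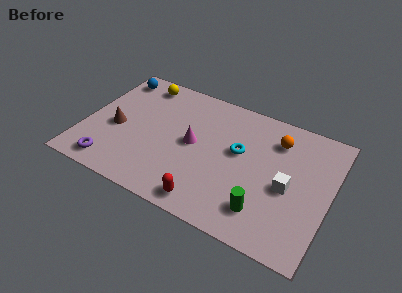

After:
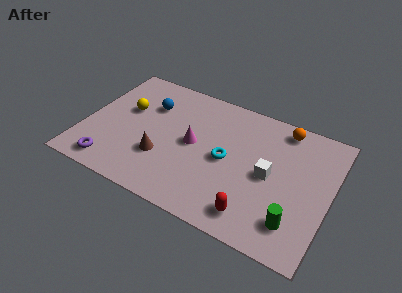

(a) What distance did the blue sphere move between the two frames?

2.2

From (0.9, 6.3) to (2.8, 5.2), the blue sphere covered √(1.9² + 1.1²) ≈ 2.2 units.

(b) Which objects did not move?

the magenta cone and the purple torus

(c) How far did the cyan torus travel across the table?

0.9

The cyan torus moved from about (7.2, 4.3) to (6.7, 3.6), a distance of √(0.5² + 0.7²) ≈ 0.9.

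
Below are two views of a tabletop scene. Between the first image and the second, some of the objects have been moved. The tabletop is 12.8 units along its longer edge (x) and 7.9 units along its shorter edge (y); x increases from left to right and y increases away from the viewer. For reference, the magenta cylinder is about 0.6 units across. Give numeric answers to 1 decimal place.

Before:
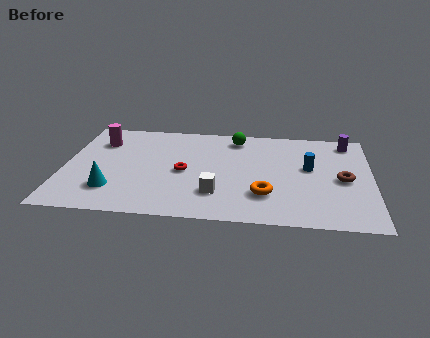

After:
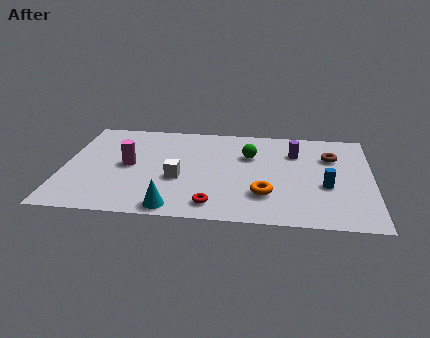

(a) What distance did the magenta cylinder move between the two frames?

2.3

The magenta cylinder moved from about (1.4, 5.9) to (2.7, 4.0), a distance of √(1.3² + 1.9²) ≈ 2.3.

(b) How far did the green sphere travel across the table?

1.5

The green sphere was near (7.1, 6.7) before and (7.7, 5.3) after, so it travelled √(0.6² + 1.4²) ≈ 1.5 units.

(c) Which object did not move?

the orange torus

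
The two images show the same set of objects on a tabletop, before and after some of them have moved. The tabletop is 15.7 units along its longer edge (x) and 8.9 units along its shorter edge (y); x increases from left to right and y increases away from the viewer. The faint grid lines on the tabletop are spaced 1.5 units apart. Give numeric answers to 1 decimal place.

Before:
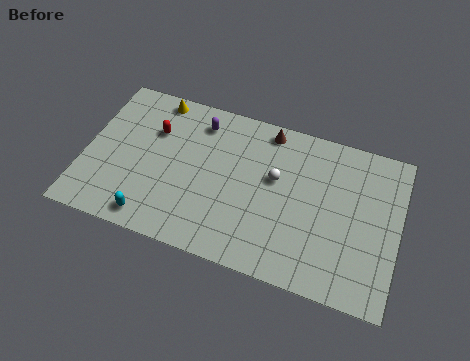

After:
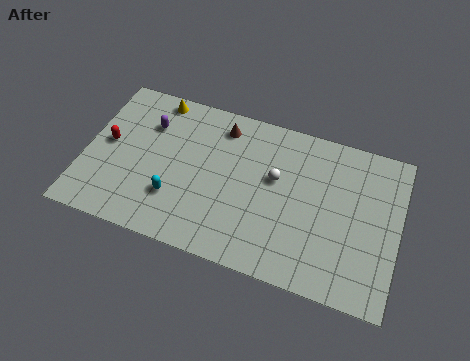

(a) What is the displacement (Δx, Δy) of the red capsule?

(-2.2, -1.4)

From the two frames, the red capsule sits at roughly (3.3, 6.1) before and (1.1, 4.7) after.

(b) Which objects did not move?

the white sphere and the yellow cone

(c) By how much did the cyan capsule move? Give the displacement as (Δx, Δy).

(1.0, 1.5)

The cyan capsule was at about (3.7, 1.1) and moved to about (4.7, 2.6).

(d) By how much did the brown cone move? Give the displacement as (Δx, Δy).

(-2.3, -0.5)

The brown cone started near (8.9, 7.9) and ended near (6.6, 7.4).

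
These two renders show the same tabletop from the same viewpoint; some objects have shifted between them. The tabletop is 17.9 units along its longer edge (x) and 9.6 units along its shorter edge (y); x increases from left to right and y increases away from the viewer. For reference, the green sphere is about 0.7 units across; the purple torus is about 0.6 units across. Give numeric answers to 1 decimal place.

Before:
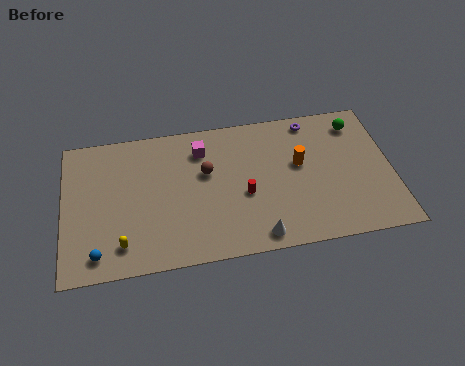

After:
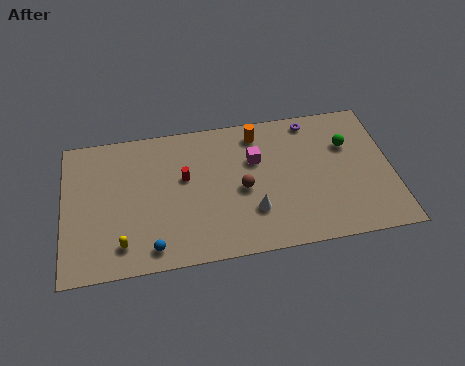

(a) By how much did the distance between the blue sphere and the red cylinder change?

-3.6

The distance was about 8.4 in the first image and 4.8 in the second, so they moved 3.6 units closer together.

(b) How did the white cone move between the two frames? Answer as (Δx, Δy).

(-0.2, 1.7)

From the two frames, the white cone sits at roughly (10.4, 1.1) before and (10.2, 2.8) after.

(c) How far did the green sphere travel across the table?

1.5

The green sphere was near (16.2, 7.9) before and (15.6, 6.5) after, so it travelled √(0.6² + 1.4²) ≈ 1.5 units.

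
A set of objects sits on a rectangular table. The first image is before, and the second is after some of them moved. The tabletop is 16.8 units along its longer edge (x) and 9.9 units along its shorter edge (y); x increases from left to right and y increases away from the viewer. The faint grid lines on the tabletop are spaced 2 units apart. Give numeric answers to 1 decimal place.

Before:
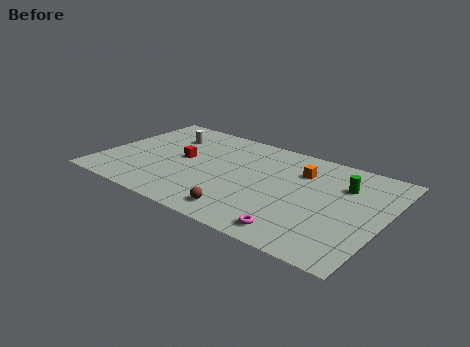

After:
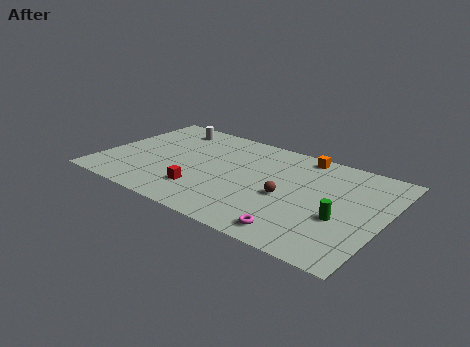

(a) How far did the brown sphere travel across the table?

3.5

The brown sphere moved from about (9.1, 1.5) to (11.2, 4.3), a distance of √(2.1² + 2.8²) ≈ 3.5.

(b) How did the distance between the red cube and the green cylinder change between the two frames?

-1.5

They were about 9.7 units apart before and 8.2 after — 1.5 units closer together.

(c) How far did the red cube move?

3.2

The red cube moved from about (4.7, 5.2) to (6.4, 2.5), a distance of √(1.7² + 2.7²) ≈ 3.2.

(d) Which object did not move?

the magenta torus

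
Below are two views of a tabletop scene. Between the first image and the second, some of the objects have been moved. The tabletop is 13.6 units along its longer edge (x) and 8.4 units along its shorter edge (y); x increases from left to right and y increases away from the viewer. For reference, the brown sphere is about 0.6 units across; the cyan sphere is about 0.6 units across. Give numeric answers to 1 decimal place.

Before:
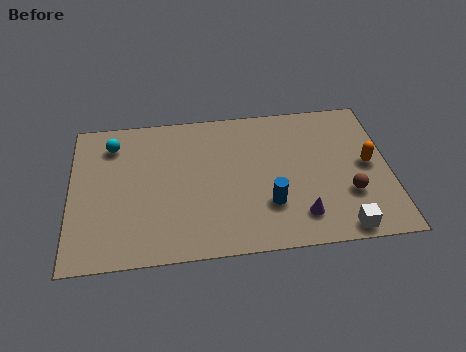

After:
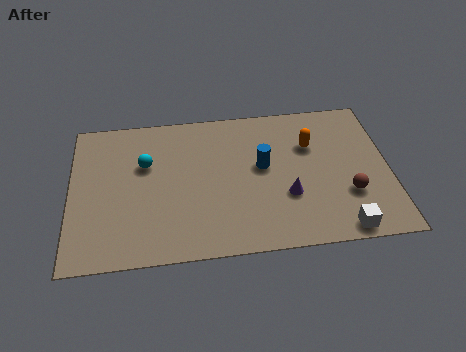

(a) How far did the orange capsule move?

2.8

The orange capsule moved from about (12.7, 4.3) to (10.3, 5.7), a distance of √(2.4² + 1.4²) ≈ 2.8.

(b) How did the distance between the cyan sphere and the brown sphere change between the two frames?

-1.8

The distance was about 10.8 in the first image and 9.0 in the second, so they moved 1.8 units closer together.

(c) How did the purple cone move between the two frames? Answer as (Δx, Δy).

(-0.5, 1.2)

From the two frames, the purple cone sits at roughly (9.7, 1.7) before and (9.2, 2.9) after.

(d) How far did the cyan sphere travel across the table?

1.9

The cyan sphere was near (1.8, 6.7) before and (3.2, 5.4) after, so it travelled √(1.4² + 1.3²) ≈ 1.9 units.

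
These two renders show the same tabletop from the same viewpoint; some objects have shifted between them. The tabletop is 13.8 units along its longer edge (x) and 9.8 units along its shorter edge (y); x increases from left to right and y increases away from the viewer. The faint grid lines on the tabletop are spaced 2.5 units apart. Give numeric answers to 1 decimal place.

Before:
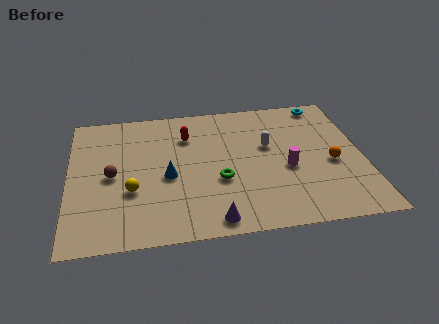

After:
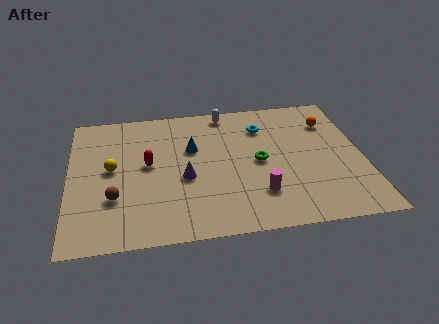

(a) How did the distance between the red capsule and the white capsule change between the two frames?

+1.2

Before: roughly 4.0 units apart; after: 5.2. That's 1.2 units further apart.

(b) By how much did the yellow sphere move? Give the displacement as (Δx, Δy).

(-0.9, 1.7)

The yellow sphere was at about (2.9, 3.5) and moved to about (2.0, 5.2).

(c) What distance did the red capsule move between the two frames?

2.7

From (5.6, 7.2) to (3.7, 5.3), the red capsule covered √(1.9² + 1.9²) ≈ 2.7 units.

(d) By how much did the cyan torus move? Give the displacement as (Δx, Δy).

(-3.0, -1.4)

The cyan torus was at about (12.2, 8.8) and moved to about (9.2, 7.4).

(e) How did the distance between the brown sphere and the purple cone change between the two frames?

-2.5

Before: roughly 5.9 units apart; after: 3.4. That's 2.5 units closer together.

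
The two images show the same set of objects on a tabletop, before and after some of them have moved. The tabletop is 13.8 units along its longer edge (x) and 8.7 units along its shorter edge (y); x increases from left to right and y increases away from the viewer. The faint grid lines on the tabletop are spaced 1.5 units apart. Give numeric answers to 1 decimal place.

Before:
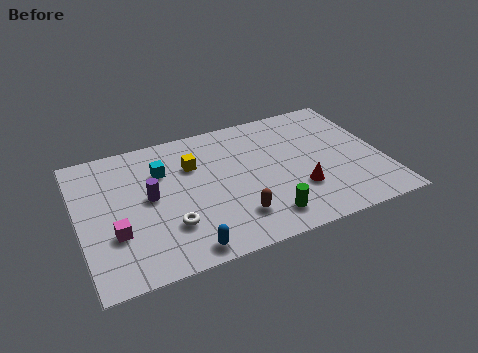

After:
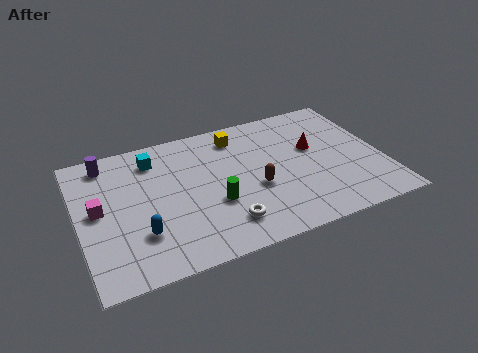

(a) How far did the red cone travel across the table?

2.7

The red cone moved from about (9.8, 2.7) to (10.8, 5.2), a distance of √(1.0² + 2.5²) ≈ 2.7.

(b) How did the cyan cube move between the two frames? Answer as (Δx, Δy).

(-0.3, 0.9)

The cyan cube was at about (3.9, 6.1) and moved to about (3.6, 7.0).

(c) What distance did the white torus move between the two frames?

2.5

From (3.9, 2.5) to (6.3, 1.8), the white torus covered √(2.4² + 0.7²) ≈ 2.5 units.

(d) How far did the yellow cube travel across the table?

2.5

The yellow cube was near (5.3, 6.0) before and (7.5, 7.2) after, so it travelled √(2.2² + 1.2²) ≈ 2.5 units.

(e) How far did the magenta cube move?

1.8

From (1.5, 2.9) to (0.9, 4.6), the magenta cube covered √(0.6² + 1.7²) ≈ 1.8 units.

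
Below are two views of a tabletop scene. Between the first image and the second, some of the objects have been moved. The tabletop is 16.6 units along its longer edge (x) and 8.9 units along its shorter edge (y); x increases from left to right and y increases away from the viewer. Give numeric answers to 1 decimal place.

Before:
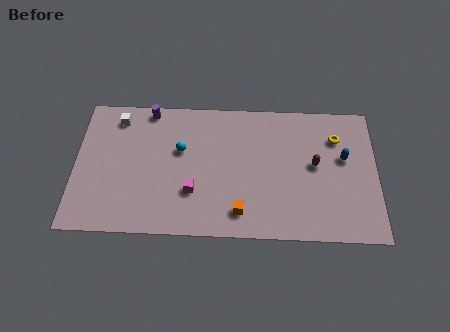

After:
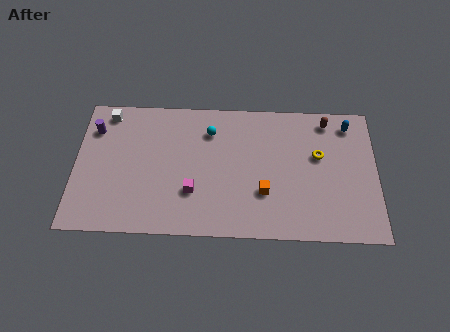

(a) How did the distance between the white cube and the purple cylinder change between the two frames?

-0.5

They were about 1.8 units apart before and 1.3 after — 0.5 units closer together.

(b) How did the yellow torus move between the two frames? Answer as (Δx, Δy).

(-1.0, -1.2)

The yellow torus was at about (14.4, 6.6) and moved to about (13.4, 5.4).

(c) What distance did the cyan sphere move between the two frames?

2.1

From (5.8, 5.5) to (7.4, 6.8), the cyan sphere covered √(1.6² + 1.3²) ≈ 2.1 units.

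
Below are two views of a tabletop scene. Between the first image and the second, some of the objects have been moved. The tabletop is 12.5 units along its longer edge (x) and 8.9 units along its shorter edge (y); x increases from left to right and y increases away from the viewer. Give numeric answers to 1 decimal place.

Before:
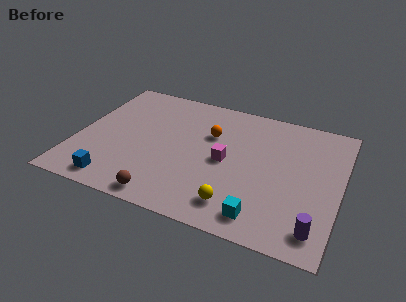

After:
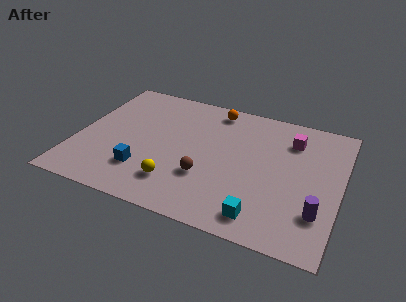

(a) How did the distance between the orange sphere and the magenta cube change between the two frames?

+2.1

The distance was about 1.8 in the first image and 3.9 in the second, so they moved 2.1 units further apart.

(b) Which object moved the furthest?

the magenta cube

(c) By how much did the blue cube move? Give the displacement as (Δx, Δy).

(1.2, 1.2)

The blue cube was at about (2.2, 1.1) and moved to about (3.4, 2.3).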